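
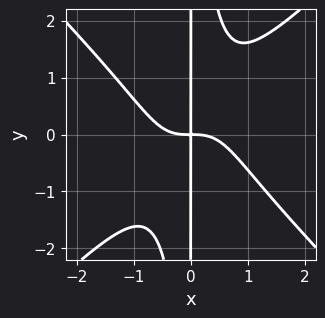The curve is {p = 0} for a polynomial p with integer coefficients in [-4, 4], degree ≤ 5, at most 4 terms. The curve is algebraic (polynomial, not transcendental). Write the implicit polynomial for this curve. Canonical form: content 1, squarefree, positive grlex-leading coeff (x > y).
(a) deg p = 4.
(b) Checking where it meets the axes: every point of the y-axis in the box is on the curve.
(c) The integer polynomial consistent with all of this is the stated p.

x^4 - x^2*y^2 + x*y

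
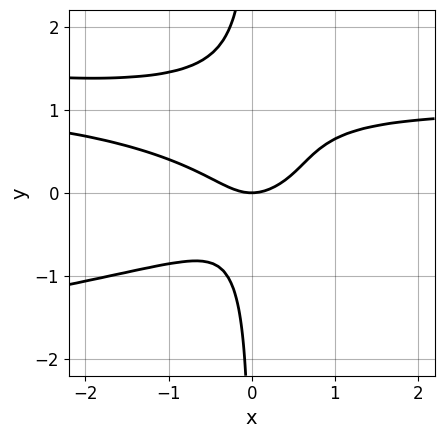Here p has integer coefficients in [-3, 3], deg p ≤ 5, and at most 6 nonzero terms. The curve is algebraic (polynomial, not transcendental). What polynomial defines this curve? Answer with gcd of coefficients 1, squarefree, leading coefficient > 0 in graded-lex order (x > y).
(a) deg p = 4. A generic line meets the curve in up to 4 points.
(b) Against the integer gridlines: it crosses the x-axis at the gridline x = 0; one y-axis crossing is at y = 0.
(c) Assembling these constraints gives the stated polynomial.

2*x*y^3 + x^2*y - 2*x*y^2 - x^2 + y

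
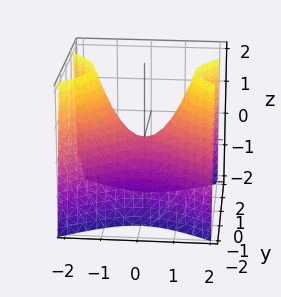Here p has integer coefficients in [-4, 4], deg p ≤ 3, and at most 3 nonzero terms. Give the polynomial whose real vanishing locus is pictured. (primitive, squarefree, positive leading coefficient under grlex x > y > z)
2*x^2 - 3*y^2 - 2*z

(a) deg p = 2.
(b) Symmetries: the y ↦ −y reflection is a symmetry, so y appears only in even powers; it's symmetric under x → −x, forcing even powers of x.
(c) Checking where it meets the axes: one y-axis crossing is at y = 0; it crosses the x-axis at the gridline x = 0.
(d) Fitting integer coefficients to these (and the overall shape) gives p.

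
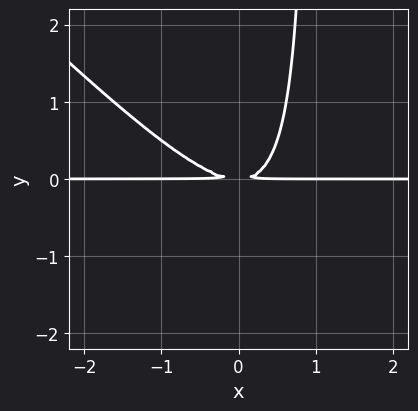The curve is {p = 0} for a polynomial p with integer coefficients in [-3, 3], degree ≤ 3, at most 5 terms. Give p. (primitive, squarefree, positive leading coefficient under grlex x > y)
1. The degree is 3 — a generic line meets the curve in up to 3 points.
2. Reading off the gridlines: the visible x-axis segment lies entirely on the curve.
3. The integer polynomial consistent with all of this is the stated p.

x^2*y + x*y^2 - y^2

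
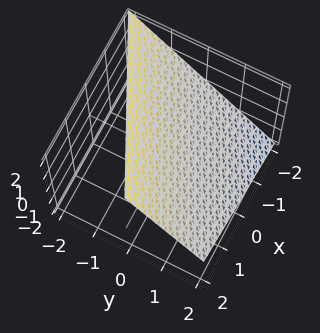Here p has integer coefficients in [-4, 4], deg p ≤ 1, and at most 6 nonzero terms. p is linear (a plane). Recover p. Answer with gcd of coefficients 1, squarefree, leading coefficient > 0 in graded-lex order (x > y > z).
x - 2*y - 2*z + 2

1. deg p = 1.
2. From the visible intercepts: it crosses the z-axis at the gridline z = 1; one x-axis crossing is at x = -2; one y-axis crossing is at y = 1.
3. Matching integer coefficients to the picture gives p.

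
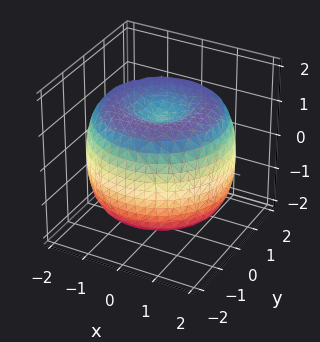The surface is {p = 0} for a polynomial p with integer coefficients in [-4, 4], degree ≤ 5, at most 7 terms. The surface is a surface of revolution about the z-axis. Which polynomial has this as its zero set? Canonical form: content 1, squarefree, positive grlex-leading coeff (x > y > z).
x^4 + 2*x^2*y^2 + y^4 - 3*x^2 - 3*y^2 + 2*z^2 - 2

First, degree: no degree-3 surface has this shape, so deg p = 4.
Then, symmetries: the z-axis is an axis of rotation, so x and y enter only as x² + y².
Then, from the visible intercepts: a circular section at z = 1 has radius between 1 and 2; the z-axis gridline crossings are at z ∈ {-1, 1}.
Finally, solving for integer coefficients yields p as stated.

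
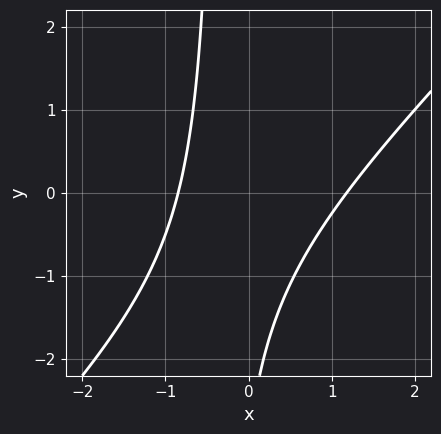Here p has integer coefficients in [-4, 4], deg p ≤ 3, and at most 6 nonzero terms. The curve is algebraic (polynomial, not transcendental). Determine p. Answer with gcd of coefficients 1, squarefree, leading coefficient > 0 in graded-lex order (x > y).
1. deg p = 2. The shape is more complex than any degree-1 curve.
2. Observable constraints: the curve avoids every integer y-axis point in the box.
3. Solving for integer coefficients yields p as stated.

3*x^2 - 3*x*y - x - y - 3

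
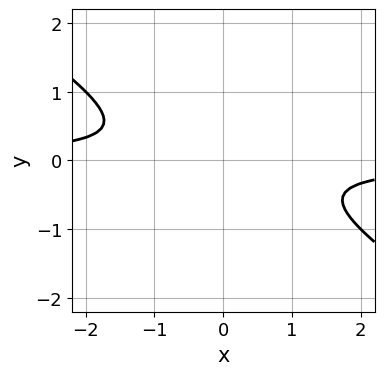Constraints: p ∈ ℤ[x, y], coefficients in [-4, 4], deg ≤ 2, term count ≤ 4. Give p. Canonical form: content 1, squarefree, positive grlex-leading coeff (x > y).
2*x*y + 3*y^2 + 1

1. The degree is 2 — no degree-1 curve has this shape.
2. From the visible intercepts: the curve avoids every integer x-axis point in the box; the curve avoids every integer y-axis point in the box.
3. Assembling these constraints gives the stated polynomial.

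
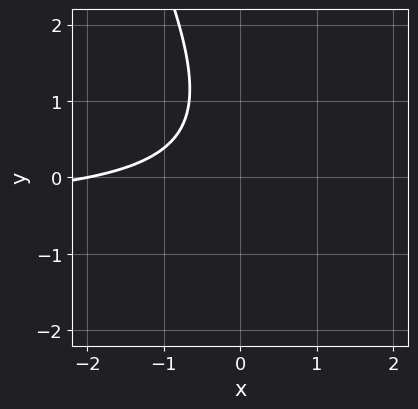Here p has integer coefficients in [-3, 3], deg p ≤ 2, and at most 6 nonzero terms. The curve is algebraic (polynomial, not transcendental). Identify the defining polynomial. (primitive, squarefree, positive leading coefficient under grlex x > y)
First, deg p = 2. No degree-1 curve has this shape.
Next, checking where it meets the axes: one x-axis crossing is at x = -2; it misses every integer gridline on the y-axis.
Finally, matching integer coefficients to the picture gives p.

2*x*y + y^2 + x - y + 2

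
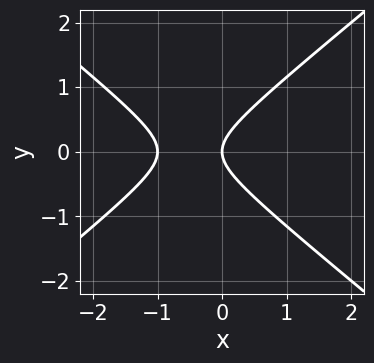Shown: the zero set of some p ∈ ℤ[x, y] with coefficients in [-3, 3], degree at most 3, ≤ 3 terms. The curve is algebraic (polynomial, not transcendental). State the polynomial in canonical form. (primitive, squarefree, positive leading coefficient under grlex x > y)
2*x^2 - 3*y^2 + 2*x

First, degree: a generic line meets the curve in up to 2 points, so deg p = 2.
Then, symmetries: the y ↦ −y reflection is a symmetry, so y appears only in even powers.
Next, checking where it meets the axes: it crosses the y-axis at the gridline y = 0; the x-axis gridline crossings are at x ∈ {-1, 0}.
Finally, these observations pin down the coefficients.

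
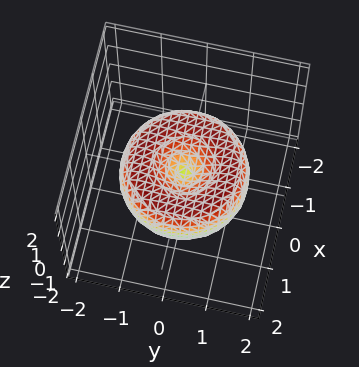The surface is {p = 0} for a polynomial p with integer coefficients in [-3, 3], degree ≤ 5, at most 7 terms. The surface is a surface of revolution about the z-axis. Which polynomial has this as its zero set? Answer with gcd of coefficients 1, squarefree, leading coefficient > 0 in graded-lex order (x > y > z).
x^4 + 2*x^2*y^2 + y^4 - 2*x^2 - 2*y^2 + 2*z^2

(a) The degree is 4 — no degree-3 surface has this shape.
(b) Symmetry: the z-axis is an axis of rotation, so x and y enter only as x² + y².
(c) Checking where it meets the axes: it meets the x-axis at x = 0 (among the integer gridlines); one z-axis crossing is at z = 0; it crosses the y-axis at the gridline y = 0.
(d) Together with the visible shape, these determine p as stated.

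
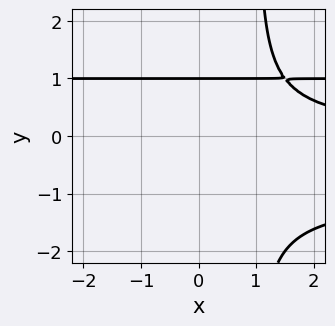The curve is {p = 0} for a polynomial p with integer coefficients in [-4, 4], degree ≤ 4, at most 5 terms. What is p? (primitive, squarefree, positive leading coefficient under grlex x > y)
1. deg p = 4.
2. Checking where it meets the axes: one y-axis crossing is at y = 1; no x-intercept at any integer in the box.
3. These observations pin down the coefficients.

x*y^3 - y^3 - x*y + 1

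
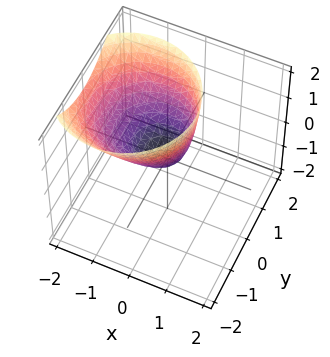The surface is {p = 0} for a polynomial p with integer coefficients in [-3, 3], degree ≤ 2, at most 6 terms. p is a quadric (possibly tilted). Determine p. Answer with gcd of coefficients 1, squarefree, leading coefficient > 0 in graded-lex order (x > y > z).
1. The degree is 2 — the shape is more complex than any degree-1 surface.
2. Against the integer gridlines: it meets the x-axis at x = 0 (among the integer gridlines); it crosses the z-axis at the gridline z = 0; it meets the y-axis at y = 0 (among the integer gridlines).
3. Putting this together gives p.

x^2 + x*z + y^2 - z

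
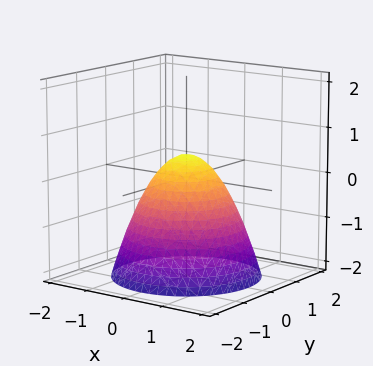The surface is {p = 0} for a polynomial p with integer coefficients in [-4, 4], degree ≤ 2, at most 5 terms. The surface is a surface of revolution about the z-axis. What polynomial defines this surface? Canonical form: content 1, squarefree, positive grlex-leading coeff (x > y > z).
2*x^2 + 2*y^2 + 2*z - 1

First, degree: the shape is more complex than any degree-1 surface, so deg p = 2.
Next, by symmetry, the z-axis is an axis of rotation, so x and y enter only as x² + y².
Next, against the integer gridlines: a circular section at z = -1 has radius between 1 and 2.
Finally, together with the visible shape, these determine p as stated.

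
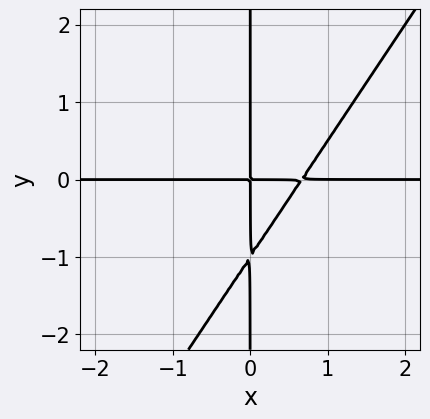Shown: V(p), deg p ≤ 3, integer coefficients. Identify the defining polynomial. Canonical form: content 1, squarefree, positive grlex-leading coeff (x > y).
(a) deg p = 3.
(b) Checking where it meets the axes: the visible x-axis segment lies entirely on the curve; the visible y-axis segment lies entirely on the curve.
(c) These observations pin down the coefficients.

3*x^2*y - 2*x*y^2 - 2*x*y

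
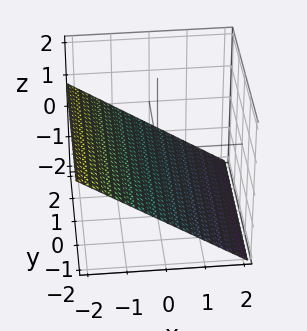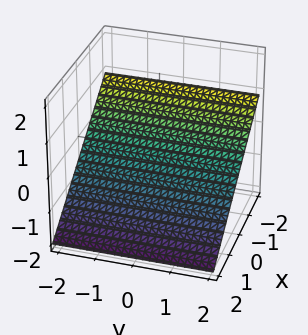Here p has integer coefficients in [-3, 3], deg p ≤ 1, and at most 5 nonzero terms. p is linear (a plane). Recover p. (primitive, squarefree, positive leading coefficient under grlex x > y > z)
First, deg p = 1. The surface is flat (a plane).
Next, reading off the gridlines: one x-axis crossing is at x = -1; the surface avoids every integer y-axis point in the box.
Finally, matching integer coefficients to the picture gives p.

2*x + 3*z + 2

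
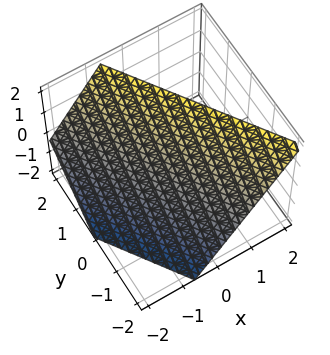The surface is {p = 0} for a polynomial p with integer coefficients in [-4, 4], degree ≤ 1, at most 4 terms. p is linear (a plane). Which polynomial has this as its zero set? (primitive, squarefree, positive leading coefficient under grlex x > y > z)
3*x + 2*y - 2*z + 2

(a) Degree: the surface is flat (a plane), so deg p = 1.
(b) Observable constraints: it crosses the y-axis at the gridline y = -1; it meets the z-axis at z = 1 (among the integer gridlines).
(c) These observations pin down the coefficients.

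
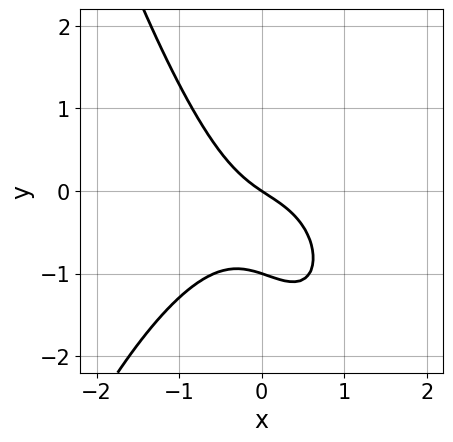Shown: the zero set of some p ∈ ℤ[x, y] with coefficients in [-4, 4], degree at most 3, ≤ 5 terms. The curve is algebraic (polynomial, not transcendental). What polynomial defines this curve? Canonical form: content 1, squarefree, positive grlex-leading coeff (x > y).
(a) The degree is 3 — the shape is more complex than any degree-2 curve.
(b) Reading off the gridlines: it crosses the x-axis at the gridline x = 0; the y-axis gridline crossings are at y ∈ {-1, 0}.
(c) Matching integer coefficients to the picture gives p.

3*x^3 + 3*x*y + 3*y^2 + 2*x + 3*y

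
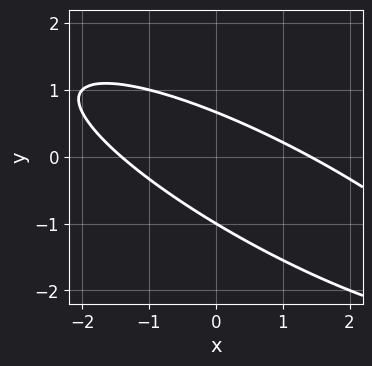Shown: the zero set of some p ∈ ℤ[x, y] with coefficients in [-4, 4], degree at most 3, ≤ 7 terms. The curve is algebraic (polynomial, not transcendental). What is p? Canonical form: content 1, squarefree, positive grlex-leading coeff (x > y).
1. deg p = 2.
2. Observable constraints: it crosses the y-axis at the gridline y = -1.
3. Putting this together gives p.

x^2 + 3*x*y + 3*y^2 + y - 2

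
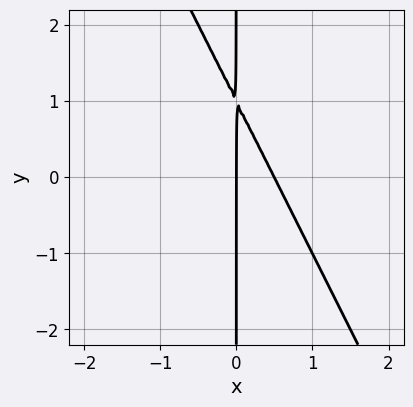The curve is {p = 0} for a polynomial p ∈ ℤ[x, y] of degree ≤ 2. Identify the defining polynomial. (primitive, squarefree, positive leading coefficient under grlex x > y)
(a) deg p = 2. No degree-1 curve has this shape.
(b) Observable constraints: every point of the y-axis in the box is on the curve; it meets the x-axis at x = 0 (among the integer gridlines).
(c) Assembling these constraints gives the stated polynomial.

2*x^2 + x*y - x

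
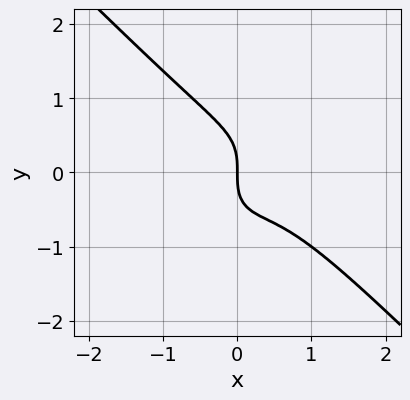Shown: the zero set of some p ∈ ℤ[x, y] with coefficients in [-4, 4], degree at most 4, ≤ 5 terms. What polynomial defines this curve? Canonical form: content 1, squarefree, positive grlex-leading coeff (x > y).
3*x^3 - x*y^2 + 2*y^3 - 2*x^2 + 2*x

(a) Degree: a generic line meets the curve in up to 3 points, so deg p = 3.
(b) Against the integer gridlines: it meets the x-axis at x = 0 (among the integer gridlines); one y-axis crossing is at y = 0.
(c) Assembling these constraints gives the stated polynomial.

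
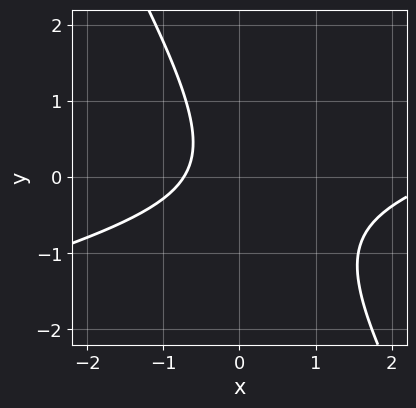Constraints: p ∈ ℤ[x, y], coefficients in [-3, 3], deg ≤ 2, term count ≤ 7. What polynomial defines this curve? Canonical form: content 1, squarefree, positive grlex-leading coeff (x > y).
x^2 - 3*x*y - 2*y^2 - 2*x - 2

deg p = 2.
Checking where it meets the axes: it misses every integer gridline on the y-axis.
Putting this together gives p.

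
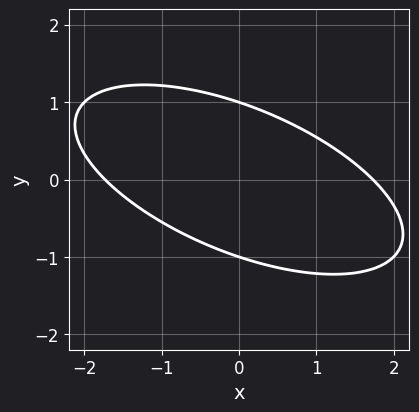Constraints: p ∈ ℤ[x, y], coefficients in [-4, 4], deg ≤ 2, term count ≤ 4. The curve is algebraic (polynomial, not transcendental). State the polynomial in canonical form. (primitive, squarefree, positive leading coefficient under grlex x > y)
(a) The degree is 2 — no degree-1 curve has this shape.
(b) Against the integer gridlines: the y-axis gridline crossings are at y ∈ {-1, 1}.
(c) Matching integer coefficients to the picture gives p.

x^2 + 2*x*y + 3*y^2 - 3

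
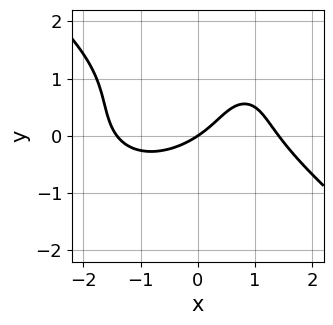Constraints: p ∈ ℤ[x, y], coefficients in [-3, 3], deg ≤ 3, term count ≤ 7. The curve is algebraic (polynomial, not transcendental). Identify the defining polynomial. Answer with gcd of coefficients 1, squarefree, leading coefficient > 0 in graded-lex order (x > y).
x^3 + 2*y^3 - 3*y^2 - 2*x + 3*y

(a) The degree is 3 — no degree-2 curve has this shape.
(b) From the visible intercepts: one y-axis crossing is at y = 0; it meets the x-axis at x = 0 (among the integer gridlines).
(c) Solving for integer coefficients yields p as stated.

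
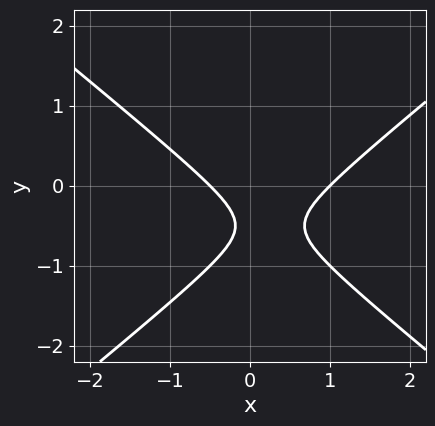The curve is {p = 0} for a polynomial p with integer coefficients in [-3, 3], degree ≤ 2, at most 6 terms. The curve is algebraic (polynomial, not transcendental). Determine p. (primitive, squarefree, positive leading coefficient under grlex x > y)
deg p = 2. No degree-1 curve has this shape.
From the axis intercepts and sections: it meets the x-axis at x = 1 (among the integer gridlines); no y-intercept at any integer in the box.
Solving for integer coefficients yields p as stated.

2*x^2 - 3*y^2 - x - 3*y - 1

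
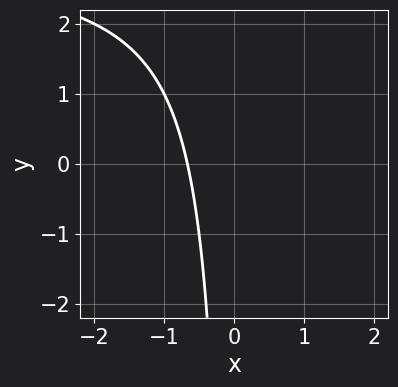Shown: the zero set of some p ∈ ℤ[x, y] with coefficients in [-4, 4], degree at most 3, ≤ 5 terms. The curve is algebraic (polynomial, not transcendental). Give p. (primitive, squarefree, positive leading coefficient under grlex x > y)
x*y - 3*x - 2

First, degree: no degree-1 curve has this shape, so deg p = 2.
Next, against the integer gridlines: no y-intercept at any integer in the box.
Finally, matching integer coefficients to the picture gives p.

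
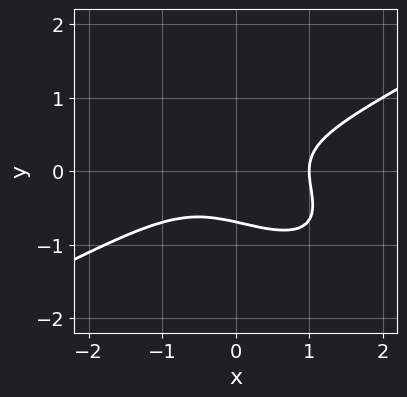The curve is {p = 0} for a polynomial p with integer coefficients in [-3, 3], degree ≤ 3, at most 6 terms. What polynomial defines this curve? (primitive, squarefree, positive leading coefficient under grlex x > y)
x^3 - 2*x*y^2 - 3*y^3 - 1

First, the degree is 3 — the shape is more complex than any degree-2 curve.
Then, against the integer gridlines: it meets the x-axis at x = 1 (among the integer gridlines).
Finally, together with the visible shape, these determine p as stated.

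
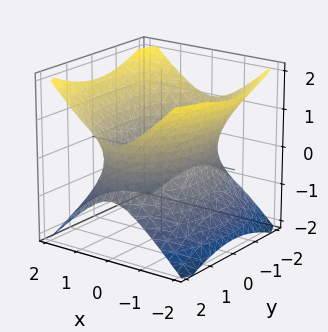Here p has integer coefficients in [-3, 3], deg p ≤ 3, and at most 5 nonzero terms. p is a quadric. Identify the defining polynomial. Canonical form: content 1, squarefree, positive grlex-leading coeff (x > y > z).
2*x^2 + y^2 - 2*z^2 - 3

1. deg p = 2. An hourglass — one-sheet hyperboloid; a quadric.
2. Symmetries: mirror symmetry z ↦ −z ⇒ only even powers of z; the y ↦ −y reflection is a symmetry, so y appears only in even powers; the x ↦ −x reflection is a symmetry, so x appears only in even powers.
3. Checking where it meets the axes: it misses every integer gridline on the z-axis.
4. Assembling these constraints gives the stated polynomial.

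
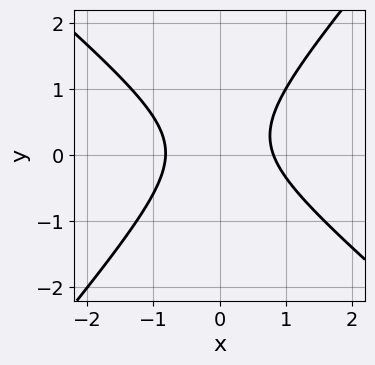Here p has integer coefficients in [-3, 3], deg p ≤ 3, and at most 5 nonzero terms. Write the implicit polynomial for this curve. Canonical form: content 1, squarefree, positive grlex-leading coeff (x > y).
3*x^2 + x*y - 3*y^2 + y - 2

The degree is 2 — a generic line meets the curve in up to 2 points.
Against the integer gridlines: no y-intercept at any integer in the box.
Assembling these constraints gives the stated polynomial.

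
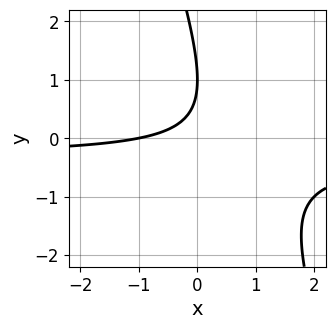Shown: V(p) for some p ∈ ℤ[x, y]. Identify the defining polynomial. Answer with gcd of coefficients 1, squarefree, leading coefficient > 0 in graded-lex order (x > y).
deg p = 2. A generic line meets the curve in up to 2 points.
Against the integer gridlines: it meets the y-axis at y = 1 (among the integer gridlines); it meets the x-axis at x = -1 (among the integer gridlines).
The integer polynomial consistent with all of this is the stated p.

3*x*y + y^2 + x - 2*y + 1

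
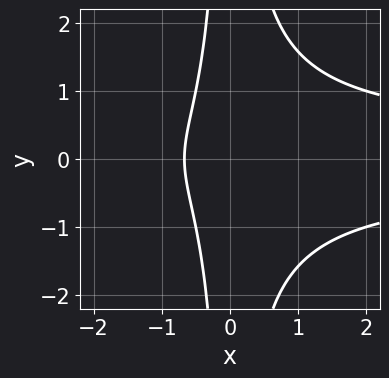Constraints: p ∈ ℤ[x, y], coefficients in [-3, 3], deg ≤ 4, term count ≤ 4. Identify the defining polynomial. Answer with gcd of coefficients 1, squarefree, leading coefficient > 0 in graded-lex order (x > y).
First, degree: a generic line meets the curve in up to 4 points, so deg p = 4.
Then, symmetries: the y ↦ −y reflection is a symmetry, so y appears only in even powers.
Then, from the axis intercepts and sections: it misses every integer gridline on the y-axis.
Finally, putting this together gives p.

2*x^2*y^2 - 3*x - 2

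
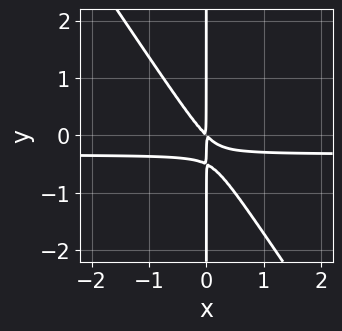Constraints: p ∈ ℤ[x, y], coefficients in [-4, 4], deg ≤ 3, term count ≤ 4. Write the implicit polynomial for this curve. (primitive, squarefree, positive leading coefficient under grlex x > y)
3*x^2*y + 2*x*y^2 + x^2 + x*y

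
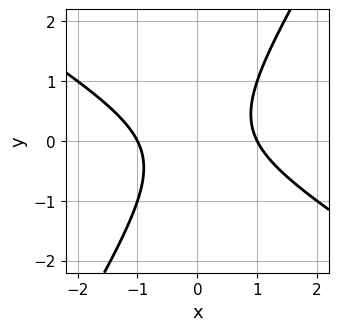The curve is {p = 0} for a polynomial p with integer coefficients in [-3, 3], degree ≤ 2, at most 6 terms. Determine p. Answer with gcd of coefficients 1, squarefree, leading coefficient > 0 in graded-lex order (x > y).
First, deg p = 2.
Then, from the visible intercepts: no y-intercept at any integer in the box; the x-axis gridline crossings are at x ∈ {-1, 1}.
Finally, assembling these constraints gives the stated polynomial.

x^2 + x*y - y^2 - 1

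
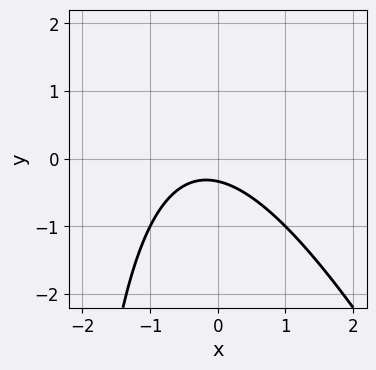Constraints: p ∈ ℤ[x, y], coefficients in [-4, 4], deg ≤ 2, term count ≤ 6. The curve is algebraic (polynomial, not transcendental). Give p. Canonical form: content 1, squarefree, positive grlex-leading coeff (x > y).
1. Degree: a generic line meets the curve in up to 2 points, so deg p = 2.
2. From the axis intercepts and sections: no x-intercept at any integer in the box.
3. Fitting integer coefficients to these (and the overall shape) gives p.

2*x^2 + x*y + x + 3*y + 1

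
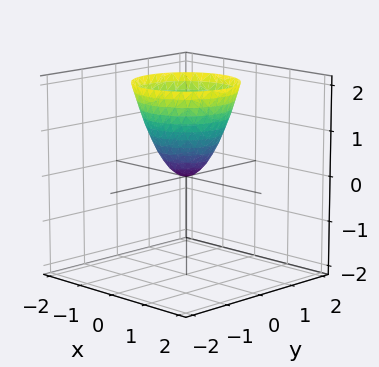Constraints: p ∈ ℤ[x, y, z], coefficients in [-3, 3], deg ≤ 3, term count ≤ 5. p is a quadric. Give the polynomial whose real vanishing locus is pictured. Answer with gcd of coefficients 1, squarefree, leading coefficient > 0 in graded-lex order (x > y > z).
3*x^2 + 3*y^2 - 2*z

1. The degree is 2 — a paraboloid; a quadric.
2. Symmetry: the z-axis is an axis of rotation, so x and y enter only as x² + y².
3. Observable constraints: one x-axis crossing is at x = 0; it crosses the y-axis at the gridline y = 0; a circular section at z = 2 has radius between 1 and 2.
4. The integer polynomial consistent with all of this is the stated p.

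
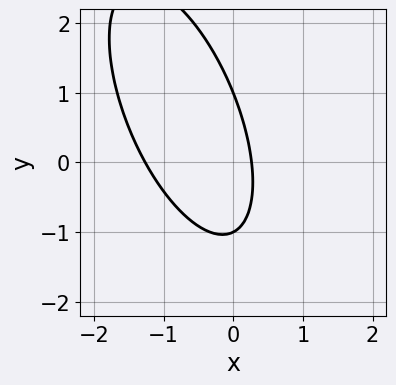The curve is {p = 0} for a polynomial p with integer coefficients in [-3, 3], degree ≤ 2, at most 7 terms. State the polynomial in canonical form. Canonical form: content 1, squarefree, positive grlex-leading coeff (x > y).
First, the degree is 2 — the shape is more complex than any degree-1 curve.
Then, reading off the gridlines: the y-axis gridline crossings are at y ∈ {-1, 1}.
Finally, fitting integer coefficients to these (and the overall shape) gives p.

3*x^2 + 2*x*y + y^2 + 3*x - 1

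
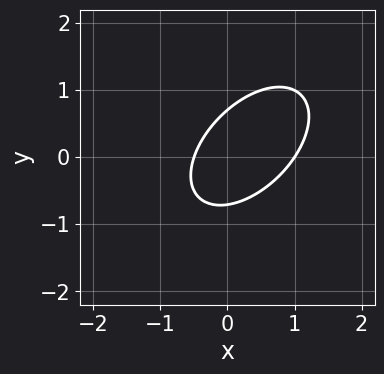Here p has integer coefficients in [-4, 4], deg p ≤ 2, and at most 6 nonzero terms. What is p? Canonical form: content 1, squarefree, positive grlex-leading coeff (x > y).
1. Degree: a generic line meets the curve in up to 2 points, so deg p = 2.
2. Against the integer gridlines: it meets the x-axis at x = 1 (among the integer gridlines).
3. Assembling these constraints gives the stated polynomial.

2*x^2 - 2*x*y + 2*y^2 - x - 1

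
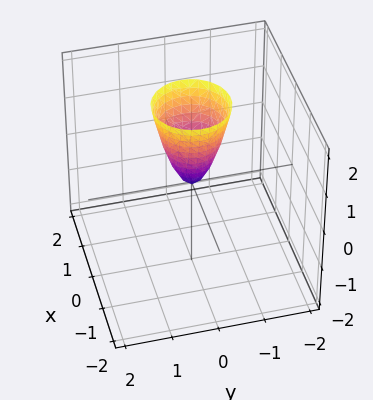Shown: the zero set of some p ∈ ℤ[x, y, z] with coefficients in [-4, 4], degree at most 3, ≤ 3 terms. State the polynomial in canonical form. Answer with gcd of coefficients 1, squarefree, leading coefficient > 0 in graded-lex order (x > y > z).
3*x^2 + 3*y^2 - z

(a) deg p = 2.
(b) By symmetry, the surface is invariant under rotation about z: p = q(x² + y², z).
(c) From the visible intercepts: it meets the x-axis at x = 0 (among the integer gridlines); a circular section at z = 2 has radius between 0 and 1; it crosses the z-axis at the gridline z = 0.
(d) Assembling these constraints gives the stated polynomial.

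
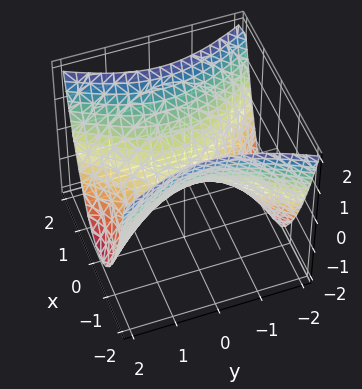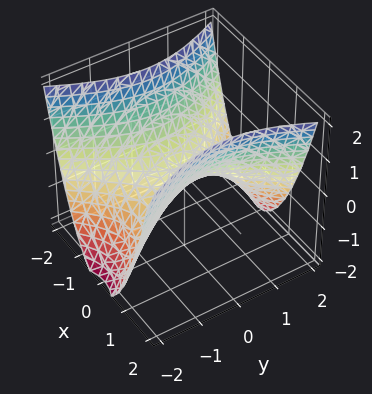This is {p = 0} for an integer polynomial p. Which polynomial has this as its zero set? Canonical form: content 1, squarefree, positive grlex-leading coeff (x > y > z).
2*x^2 - y^2 - 2*z

First, deg p = 2. A saddle surface; a quadric.
Next, symmetries: it's symmetric under x → −x, forcing even powers of x; mirror symmetry y ↦ −y ⇒ only even powers of y.
Next, from the visible intercepts: one z-axis crossing is at z = 0; one y-axis crossing is at y = 0.
Finally, fitting integer coefficients to these (and the overall shape) gives p.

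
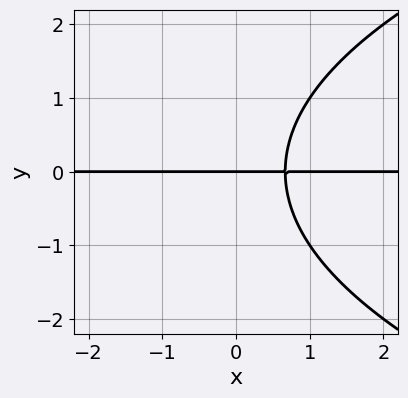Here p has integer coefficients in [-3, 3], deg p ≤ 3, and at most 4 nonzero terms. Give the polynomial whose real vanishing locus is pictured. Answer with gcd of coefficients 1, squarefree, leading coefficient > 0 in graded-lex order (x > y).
First, the degree is 3 — no degree-2 curve has this shape.
Next, against the integer gridlines: it crosses the y-axis at the gridline y = 0; every point of the x-axis in the box is on the curve.
Finally, these observations pin down the coefficients.

y^3 - 3*x*y + 2*y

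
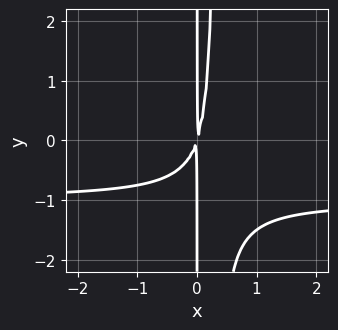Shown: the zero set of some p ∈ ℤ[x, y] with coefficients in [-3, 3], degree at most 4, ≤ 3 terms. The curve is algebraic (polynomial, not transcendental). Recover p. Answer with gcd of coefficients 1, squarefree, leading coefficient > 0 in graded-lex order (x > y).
3*x^2*y + 3*x^2 - x*y

(a) The degree is 3 — no degree-2 curve has this shape.
(b) Against the integer gridlines: the visible y-axis segment lies entirely on the curve.
(c) Together with the visible shape, these determine p as stated.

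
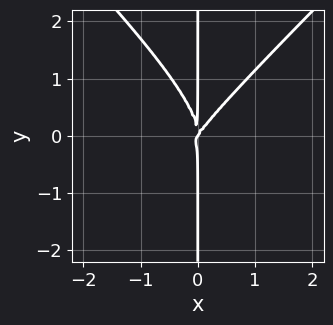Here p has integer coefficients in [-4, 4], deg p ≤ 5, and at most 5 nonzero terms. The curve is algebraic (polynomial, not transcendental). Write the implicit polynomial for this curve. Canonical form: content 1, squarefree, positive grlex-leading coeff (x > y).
First, deg p = 4. A generic line meets the curve in up to 4 points.
Then, against the integer gridlines: every point of the y-axis in the box is on the curve; one x-axis crossing is at x = 0.
Finally, together with the visible shape, these determine p as stated.

2*x^3*y - 2*x*y^3 + 3*x^3 - 2*x^2*y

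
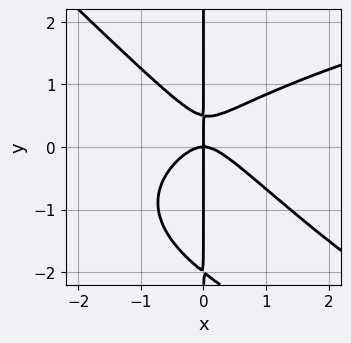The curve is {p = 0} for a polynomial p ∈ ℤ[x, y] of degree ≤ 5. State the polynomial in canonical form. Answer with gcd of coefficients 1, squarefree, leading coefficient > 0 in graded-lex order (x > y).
2*x^2*y^2 + 2*x*y^3 - 3*x^3 + 3*x*y^2 - 2*x*y

deg p = 4. A generic line meets the curve in up to 4 points.
Observable constraints: one x-axis crossing is at x = 0; every point of the y-axis in the box is on the curve.
These observations pin down the coefficients.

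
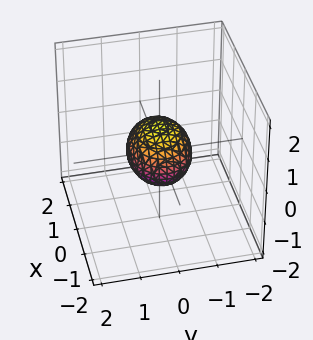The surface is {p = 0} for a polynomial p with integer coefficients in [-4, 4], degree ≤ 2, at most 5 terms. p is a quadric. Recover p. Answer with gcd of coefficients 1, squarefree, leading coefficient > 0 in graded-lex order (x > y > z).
2*x^2 + 3*y^2 + 3*z^2 - 2

(a) The degree is 2 — bounded and convex; a quadric.
(b) Symmetries: it's symmetric under x → −x, forcing even powers of x; it's symmetric under z → −z, forcing even powers of z; it's symmetric under y → −y, forcing even powers of y.
(c) From the visible intercepts: the x-axis gridline crossings are at x ∈ {-1, 1}.
(d) These observations pin down the coefficients.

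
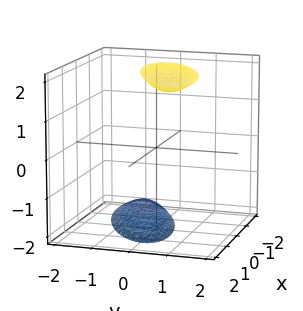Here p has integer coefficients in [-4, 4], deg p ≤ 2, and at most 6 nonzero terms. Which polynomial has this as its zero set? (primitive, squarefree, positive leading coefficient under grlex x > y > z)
First, I count 2 distinct pieces. They look like related sheets of one shape, so recover p as a whole.
Then, the degree is 2 — the shape is more complex than any degree-1 surface.
Next, checking where it meets the axes: it misses every integer gridline on the y-axis; the surface avoids every integer x-axis point in the box.
Finally, fitting integer coefficients to these (and the overall shape) gives p.

x^2 - 2*x*y + 3*y^2 - y*z - z^2 + 3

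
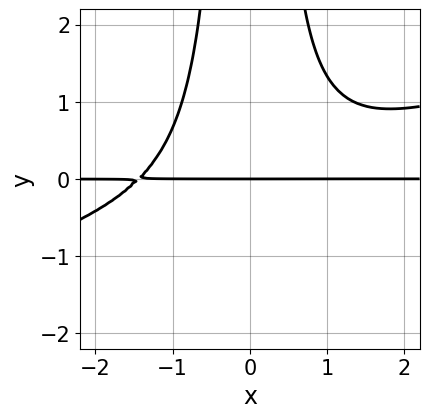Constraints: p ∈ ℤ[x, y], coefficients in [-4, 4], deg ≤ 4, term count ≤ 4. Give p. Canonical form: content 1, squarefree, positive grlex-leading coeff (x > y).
(a) The degree is 4 — the shape is more complex than any degree-3 curve.
(b) Observable constraints: every point of the x-axis in the box is on the curve; it meets the y-axis at y = 0 (among the integer gridlines).
(c) The integer polynomial consistent with all of this is the stated p.

x^3*y - 3*x^2*y^2 + 3*y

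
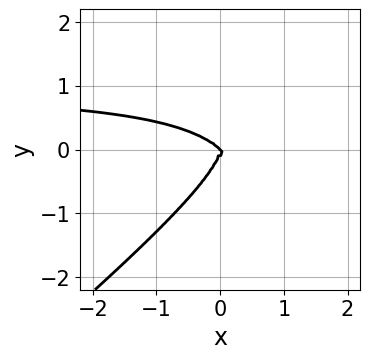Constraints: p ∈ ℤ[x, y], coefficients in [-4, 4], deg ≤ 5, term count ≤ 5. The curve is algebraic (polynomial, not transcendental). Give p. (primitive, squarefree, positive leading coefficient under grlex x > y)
2*x^3*y - x^2*y^2 - 2*y^4 - 2*x^3 - 2*x^2*y

First, degree: a generic line meets the curve in up to 4 points, so deg p = 4.
Next, from the visible intercepts: one x-axis crossing is at x = 0; it crosses the y-axis at the gridline y = 0.
Finally, solving for integer coefficients yields p as stated.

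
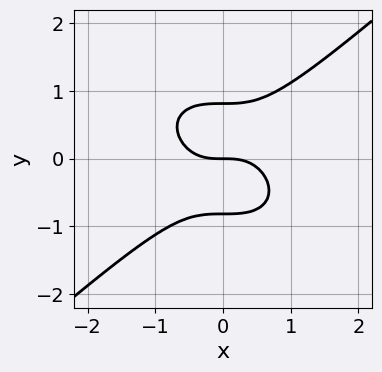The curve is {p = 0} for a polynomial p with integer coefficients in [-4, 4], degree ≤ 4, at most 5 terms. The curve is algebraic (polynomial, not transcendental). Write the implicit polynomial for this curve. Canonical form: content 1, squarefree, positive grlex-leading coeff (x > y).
2*x^3 - 3*y^3 + 2*y

deg p = 3.
Against the integer gridlines: it crosses the x-axis at the gridline x = 0; it meets the y-axis at y = 0 (among the integer gridlines).
These observations pin down the coefficients.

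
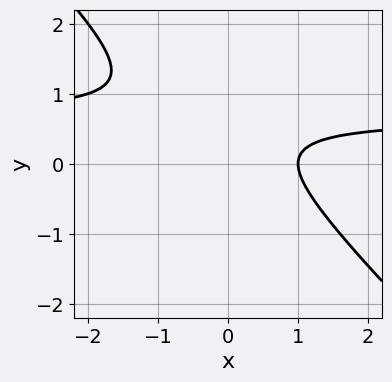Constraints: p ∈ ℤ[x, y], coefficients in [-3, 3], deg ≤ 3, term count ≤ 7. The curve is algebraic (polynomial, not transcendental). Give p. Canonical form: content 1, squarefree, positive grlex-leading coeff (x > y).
(a) deg p = 2. No degree-1 curve has this shape.
(b) From the visible intercepts: no y-intercept at any integer in the box; it crosses the x-axis at the gridline x = 1.
(c) The integer polynomial consistent with all of this is the stated p.

3*x*y + 3*y^2 - 2*x - 3*y + 2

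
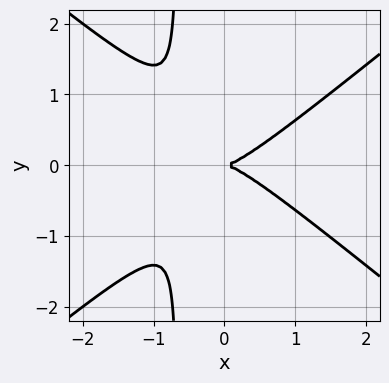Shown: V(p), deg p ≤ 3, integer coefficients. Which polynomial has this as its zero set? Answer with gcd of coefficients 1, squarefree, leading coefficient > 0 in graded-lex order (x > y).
2*x^3 - 3*x*y^2 - 2*y^2

deg p = 3. A generic line meets the curve in up to 3 points.
Symmetries: the y ↦ −y reflection is a symmetry, so y appears only in even powers.
Observable constraints: one x-axis crossing is at x = 0; it crosses the y-axis at the gridline y = 0.
Together with the visible shape, these determine p as stated.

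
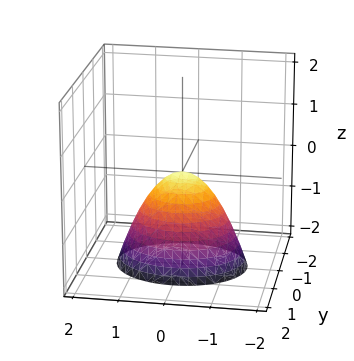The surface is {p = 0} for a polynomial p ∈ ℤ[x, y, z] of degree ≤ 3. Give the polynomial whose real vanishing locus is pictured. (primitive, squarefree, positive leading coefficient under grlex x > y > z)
2*x^2 + 3*y^2 + 2*z

deg p = 2. A paraboloid; a quadric.
Symmetries: mirror symmetry y ↦ −y ⇒ only even powers of y; it's symmetric under x → −x, forcing even powers of x.
From the visible intercepts: it crosses the x-axis at the gridline x = 0; it crosses the z-axis at the gridline z = 0; it meets the y-axis at y = 0 (among the integer gridlines).
Matching integer coefficients to the picture gives p.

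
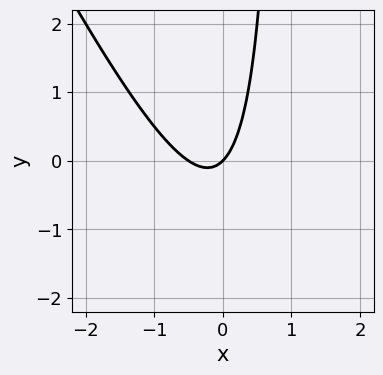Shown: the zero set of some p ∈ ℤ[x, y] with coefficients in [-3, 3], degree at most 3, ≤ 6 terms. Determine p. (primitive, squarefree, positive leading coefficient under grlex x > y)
The degree is 2 — a generic line meets the curve in up to 2 points.
From the visible intercepts: one y-axis crossing is at y = 0; it meets the x-axis at x = 0 (among the integer gridlines).
Solving for integer coefficients yields p as stated.

2*x^2 + x*y + x - y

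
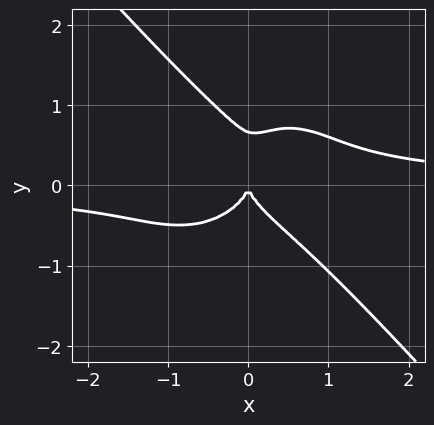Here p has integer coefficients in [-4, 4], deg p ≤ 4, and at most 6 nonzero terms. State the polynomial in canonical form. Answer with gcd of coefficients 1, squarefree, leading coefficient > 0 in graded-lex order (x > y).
(a) Degree: the shape is more complex than any degree-3 curve, so deg p = 4.
(b) From the axis intercepts and sections: one y-axis crossing is at y = 0; it meets the x-axis at x = 0 (among the integer gridlines).
(c) Putting this together gives p.

3*x^3*y + x*y^3 + 3*y^4 - 2*y^3 - 2*x^2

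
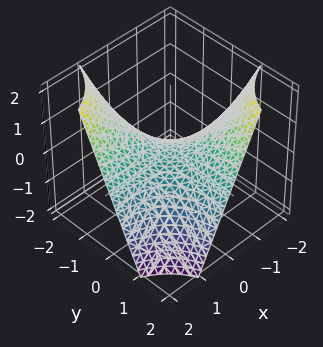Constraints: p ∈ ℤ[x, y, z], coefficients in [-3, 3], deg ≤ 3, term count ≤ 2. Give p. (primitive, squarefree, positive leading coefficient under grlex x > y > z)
The degree is 2 — a hyperbolic paraboloid; a quadric.
From the visible intercepts: every point of the x-axis in the box is on the surface; one z-axis crossing is at z = 0; every point of the y-axis in the box is on the surface.
Assembling these constraints gives the stated polynomial.

x*y + z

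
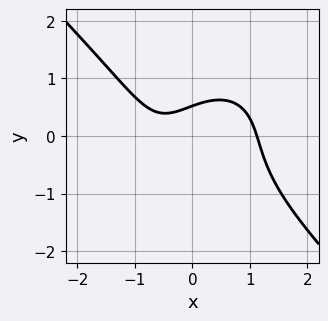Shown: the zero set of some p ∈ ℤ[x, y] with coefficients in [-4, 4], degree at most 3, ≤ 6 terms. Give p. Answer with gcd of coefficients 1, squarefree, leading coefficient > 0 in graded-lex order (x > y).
3*x^3 + 3*y^3 - 2*x + 3*y - 2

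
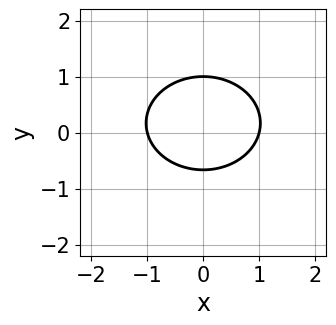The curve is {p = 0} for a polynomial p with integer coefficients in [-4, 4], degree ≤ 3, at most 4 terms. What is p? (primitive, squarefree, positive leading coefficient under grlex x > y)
2*x^2 + 3*y^2 - y - 2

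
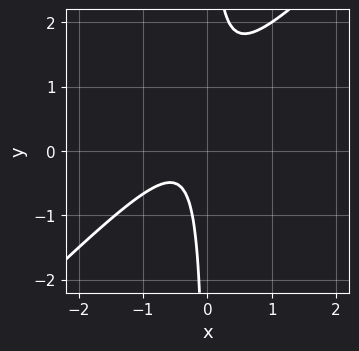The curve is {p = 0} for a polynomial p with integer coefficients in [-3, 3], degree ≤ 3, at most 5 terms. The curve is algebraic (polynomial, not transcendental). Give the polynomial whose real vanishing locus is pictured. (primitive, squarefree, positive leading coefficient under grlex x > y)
The degree is 2 — no degree-1 curve has this shape.
From the visible intercepts: it misses every integer gridline on the y-axis; the curve avoids every integer x-axis point in the box.
Assembling these constraints gives the stated polynomial.

3*x^2 - 3*x*y + 2*x + 1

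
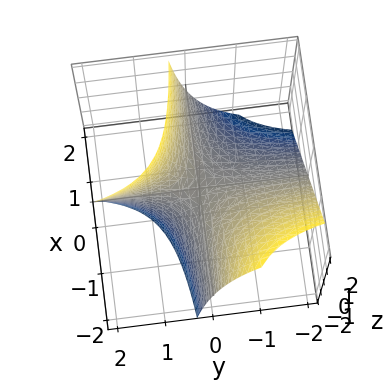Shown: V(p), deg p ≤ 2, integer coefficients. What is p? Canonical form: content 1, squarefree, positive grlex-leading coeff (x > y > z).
2*x*y + y*z - z

(a) The degree is 2 — the shape is more complex than any degree-1 surface.
(b) Checking where it meets the axes: one z-axis crossing is at z = 0; the visible x-axis segment lies entirely on the surface.
(c) Together with the visible shape, these determine p as stated. Check: (0, 1, 0) on the y-axis lies on the surface, and p(0, 1, 0) = 0. ✓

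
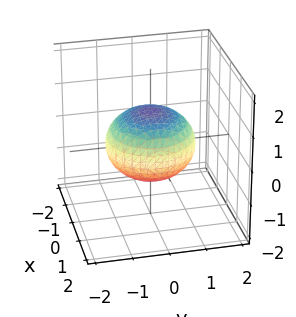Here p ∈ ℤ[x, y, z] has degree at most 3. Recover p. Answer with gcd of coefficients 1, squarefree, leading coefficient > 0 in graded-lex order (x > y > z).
2*x^2 + 2*y^2 + 3*z^2 - 3

(a) The degree is 2 — no degree-1 surface has this shape.
(b) Symmetries: the z-axis is an axis of rotation, so x and y enter only as x² + y².
(c) Against the integer gridlines: a circular section at z = 0 has radius between 1 and 2; among the integer gridlines, it crosses the z-axis at z ∈ {-1, 1}.
(d) Solving for integer coefficients yields p as stated.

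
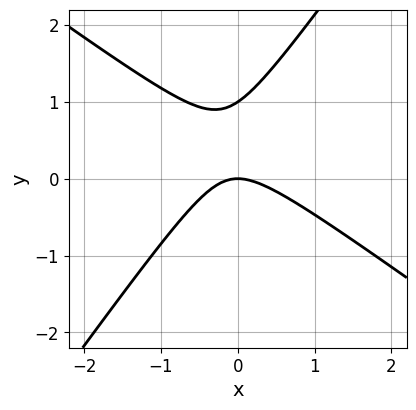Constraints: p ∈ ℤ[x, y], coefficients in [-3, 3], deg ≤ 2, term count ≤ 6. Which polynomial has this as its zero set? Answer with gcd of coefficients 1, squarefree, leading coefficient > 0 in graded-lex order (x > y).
Degree: the shape is more complex than any degree-1 curve, so deg p = 2.
Against the integer gridlines: it crosses the x-axis at the gridline x = 0; the y-axis gridline crossings are at y ∈ {0, 1}.
These observations pin down the coefficients.

3*x^2 + 2*x*y - 3*y^2 + 3*y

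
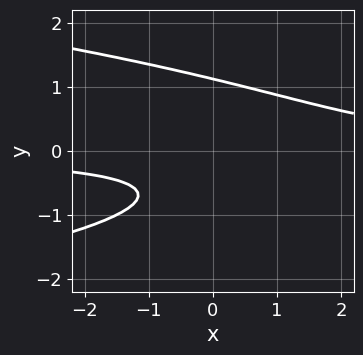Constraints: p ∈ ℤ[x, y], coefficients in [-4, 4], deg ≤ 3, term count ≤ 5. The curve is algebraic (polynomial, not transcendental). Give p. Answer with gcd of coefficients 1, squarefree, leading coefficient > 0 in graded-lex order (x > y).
3*y^3 + 2*x*y - 2*y - 2

(a) deg p = 3. A generic line meets the curve in up to 3 points.
(b) Observable constraints: it misses every integer gridline on the x-axis.
(c) Putting this together gives p.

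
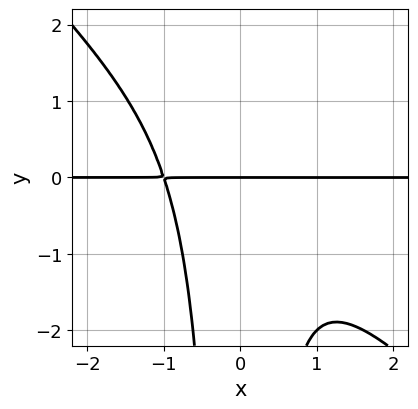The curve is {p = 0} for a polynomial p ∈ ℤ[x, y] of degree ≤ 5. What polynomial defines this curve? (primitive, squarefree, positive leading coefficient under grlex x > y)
The degree is 4 — a generic line meets the curve in up to 4 points.
Observable constraints: every point of the x-axis in the box is on the curve; it meets the y-axis at y = 0 (among the integer gridlines).
Assembling these constraints gives the stated polynomial.

x^3*y + x^2*y^2 + y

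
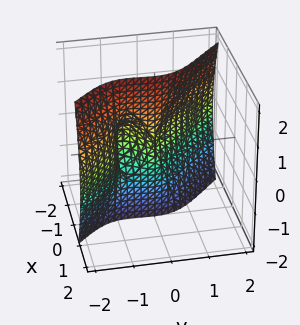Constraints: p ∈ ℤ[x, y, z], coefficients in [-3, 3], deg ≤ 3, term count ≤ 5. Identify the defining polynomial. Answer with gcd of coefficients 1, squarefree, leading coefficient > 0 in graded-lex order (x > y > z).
1. deg p = 3. A generic line meets the surface in up to 3 points.
2. From the visible intercepts: among the integer gridlines, it crosses the y-axis at y ∈ {-1, 0}; the visible z-axis segment lies entirely on the surface.
3. Matching integer coefficients to the picture gives p.

3*x^3 - 2*x^2*y + 3*x*z^2 + 3*y^3 + 3*y^2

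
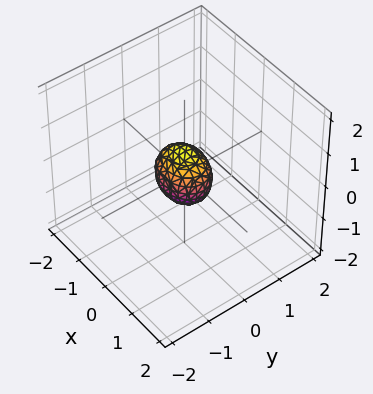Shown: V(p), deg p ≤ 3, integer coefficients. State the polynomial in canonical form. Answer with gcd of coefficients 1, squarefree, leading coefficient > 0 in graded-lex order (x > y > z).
The degree is 2 — a closed, bounded, convex surface; a quadric.
Symmetries: it's symmetric under x → −x, forcing even powers of x; it's symmetric under y → −y, forcing even powers of y; the z ↦ −z reflection is a symmetry, so z appears only in even powers.
Assembling these constraints gives the stated polynomial.

2*x^2 + 3*y^2 + 2*z^2 - 1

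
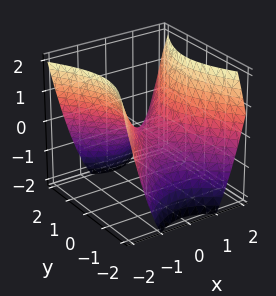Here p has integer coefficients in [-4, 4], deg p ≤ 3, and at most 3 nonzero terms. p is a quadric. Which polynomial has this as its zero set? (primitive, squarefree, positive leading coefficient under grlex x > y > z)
3*x^2 - 2*y^2 - 3*z

(a) deg p = 2. A hyperbolic paraboloid; a quadric.
(b) Symmetries: it's symmetric under x → −x, forcing even powers of x; it's symmetric under y → −y, forcing even powers of y.
(c) Checking where it meets the axes: it crosses the x-axis at the gridline x = 0; it meets the y-axis at y = 0 (among the integer gridlines).
(d) Solving for integer coefficients yields p as stated.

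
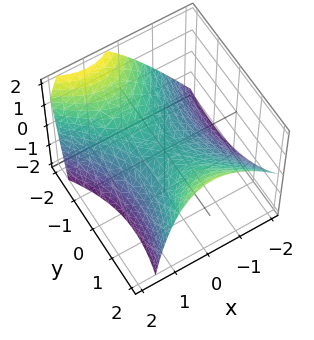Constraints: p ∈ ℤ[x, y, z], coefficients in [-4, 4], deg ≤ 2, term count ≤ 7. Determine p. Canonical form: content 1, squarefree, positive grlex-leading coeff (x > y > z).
2*x^2 + x*y - x*z - y^2 + 3*z

(a) Degree: no degree-1 surface has this shape, so deg p = 2.
(b) Observable constraints: it crosses the z-axis at the gridline z = 0; it crosses the x-axis at the gridline x = 0; one y-axis crossing is at y = 0.
(c) Together with the visible shape, these determine p as stated.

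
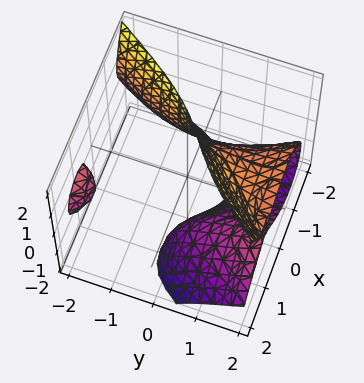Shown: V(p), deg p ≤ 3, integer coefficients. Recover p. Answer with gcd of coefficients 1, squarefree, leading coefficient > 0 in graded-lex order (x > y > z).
2*x^3 - x*y^2 - 2*y*z^2 + 3*x*z + 2

1. I count 2 distinct pieces. Treating them together as one polynomial.
2. deg p = 3. A generic line meets the surface in up to 3 points.
3. From the axis intercepts and sections: the surface avoids every integer y-axis point in the box; the surface avoids every integer z-axis point in the box; one x-axis crossing is at x = -1.
4. Matching integer coefficients to the picture gives p.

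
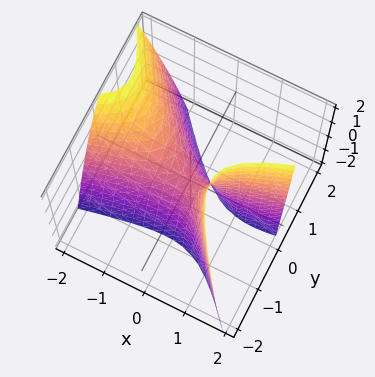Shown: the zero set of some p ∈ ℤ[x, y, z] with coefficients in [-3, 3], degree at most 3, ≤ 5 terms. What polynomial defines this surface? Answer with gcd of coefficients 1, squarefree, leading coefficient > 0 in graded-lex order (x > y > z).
First, the degree is 2 — the shape is more complex than any degree-1 surface.
Next, observable constraints: it meets the x-axis at x = 0 (among the integer gridlines); it crosses the y-axis at the gridline y = 0; one z-axis crossing is at z = 0.
Finally, matching integer coefficients to the picture gives p.

x^2 - 3*x*y + x*z - 3*y^2 - z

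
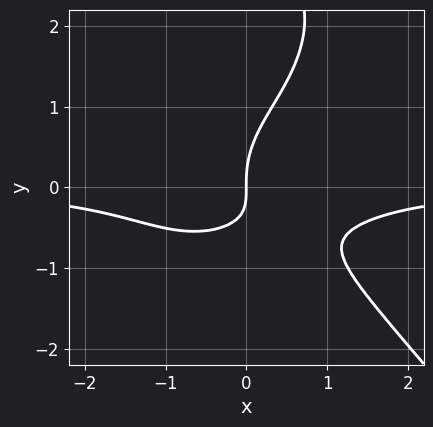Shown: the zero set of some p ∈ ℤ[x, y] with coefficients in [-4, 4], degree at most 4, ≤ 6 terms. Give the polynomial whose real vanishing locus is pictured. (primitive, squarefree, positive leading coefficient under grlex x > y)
2*x^3*y + y^4 - 3*y^3 + 3*x*y + 3*x

(a) The degree is 4 — no degree-3 curve has this shape.
(b) Against the integer gridlines: it meets the x-axis at x = 0 (among the integer gridlines); it crosses the y-axis at the gridline y = 0.
(c) Solving for integer coefficients yields p as stated.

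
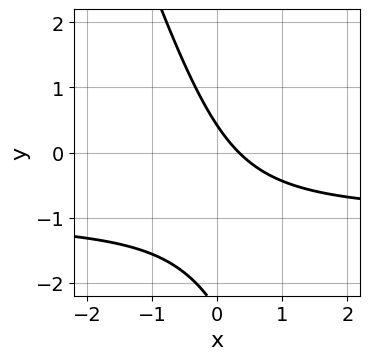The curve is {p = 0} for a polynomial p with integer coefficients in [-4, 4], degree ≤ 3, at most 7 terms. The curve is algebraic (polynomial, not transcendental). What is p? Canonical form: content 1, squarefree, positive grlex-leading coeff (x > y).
3*x*y + y^2 + 3*x + 2*y - 1

(a) deg p = 2.
(b) Putting this together gives p.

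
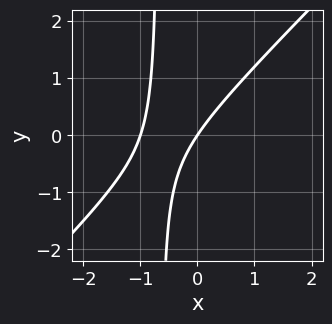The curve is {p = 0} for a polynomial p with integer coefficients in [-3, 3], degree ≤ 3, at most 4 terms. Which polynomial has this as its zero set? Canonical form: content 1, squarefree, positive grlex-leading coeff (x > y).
The degree is 2 — the shape is more complex than any degree-1 curve.
From the axis intercepts and sections: among the integer gridlines, it crosses the x-axis at x ∈ {-1, 0}; one y-axis crossing is at y = 0.
Matching integer coefficients to the picture gives p.

3*x^2 - 3*x*y + 3*x - 2*y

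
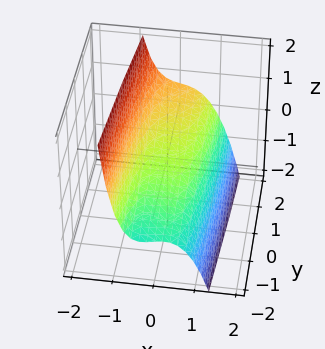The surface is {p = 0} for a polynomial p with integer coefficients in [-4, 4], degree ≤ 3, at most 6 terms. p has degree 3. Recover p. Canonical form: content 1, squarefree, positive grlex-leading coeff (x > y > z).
First, degree: the shape is more complex than any degree-2 surface, so deg p = 3.
Then, against the integer gridlines: one z-axis crossing is at z = 0; it crosses the x-axis at the gridline x = 0; it crosses the y-axis at the gridline y = 0.
Finally, these observations pin down the coefficients.

3*x^3 + x*z - y + 3*z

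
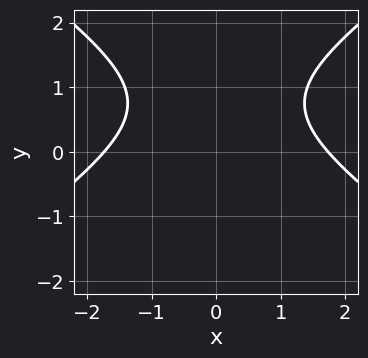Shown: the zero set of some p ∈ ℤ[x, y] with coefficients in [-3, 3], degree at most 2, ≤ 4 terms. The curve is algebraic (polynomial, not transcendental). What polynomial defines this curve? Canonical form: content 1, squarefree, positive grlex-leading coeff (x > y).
x^2 - 2*y^2 + 3*y - 3

First, degree: the shape is more complex than any degree-1 curve, so deg p = 2.
Then, symmetries: the x ↦ −x reflection is a symmetry, so x appears only in even powers.
Next, from the axis intercepts and sections: it misses every integer gridline on the y-axis.
Finally, matching integer coefficients to the picture gives p.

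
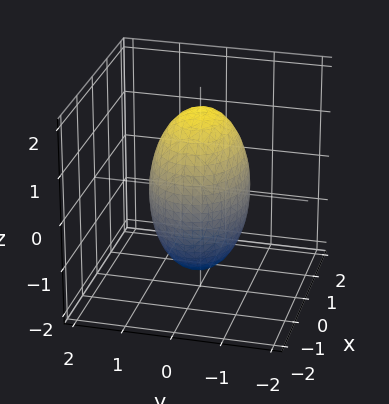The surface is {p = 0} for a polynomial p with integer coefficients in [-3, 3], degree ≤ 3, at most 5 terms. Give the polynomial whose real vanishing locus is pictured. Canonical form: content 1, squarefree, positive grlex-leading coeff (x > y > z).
2*x^2 + 3*y^2 + z^2 - 3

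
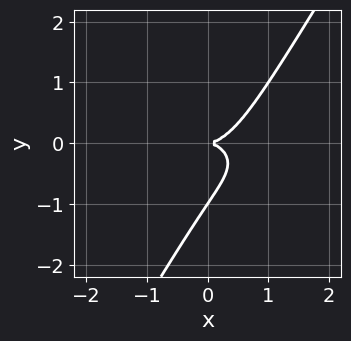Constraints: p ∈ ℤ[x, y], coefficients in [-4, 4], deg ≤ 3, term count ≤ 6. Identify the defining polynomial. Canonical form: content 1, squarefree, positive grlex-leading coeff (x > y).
x^3 + 3*x*y^2 - 2*y^3 - 2*y^2

1. The degree is 3 — no degree-2 curve has this shape.
2. Checking where it meets the axes: it meets the x-axis at x = 0 (among the integer gridlines); among the integer gridlines, it crosses the y-axis at y ∈ {-1, 0}.
3. Fitting integer coefficients to these (and the overall shape) gives p.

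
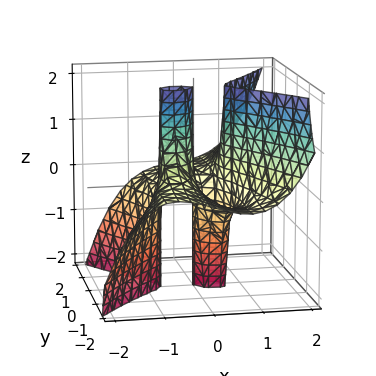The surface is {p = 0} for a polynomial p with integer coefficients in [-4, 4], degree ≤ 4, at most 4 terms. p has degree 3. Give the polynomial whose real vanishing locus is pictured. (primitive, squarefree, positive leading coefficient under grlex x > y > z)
2*x^3 - 2*y^2*z + x*y - x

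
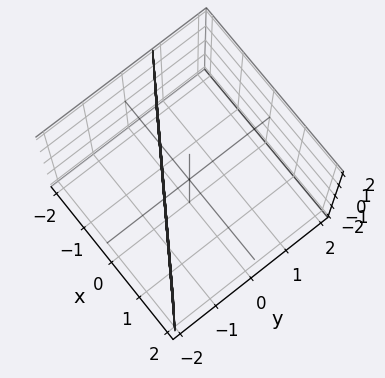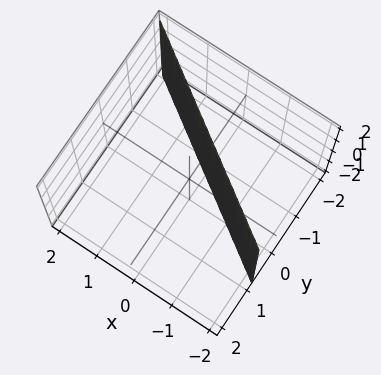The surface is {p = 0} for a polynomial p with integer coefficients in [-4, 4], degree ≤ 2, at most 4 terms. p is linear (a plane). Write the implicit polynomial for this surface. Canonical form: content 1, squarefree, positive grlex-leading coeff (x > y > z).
Degree: the surface is flat (a plane), so deg p = 1.
Reading off the gridlines: no z-intercept at any integer in the box; it meets the x-axis at x = -1 (among the integer gridlines).
Assembling these constraints gives the stated polynomial.

2*x + 3*y + 2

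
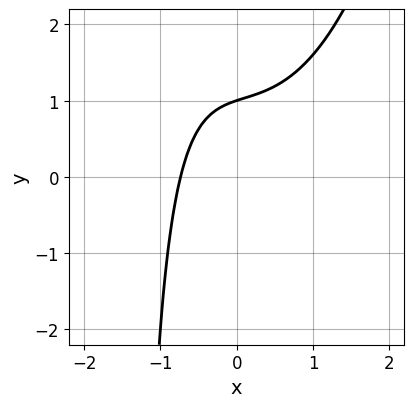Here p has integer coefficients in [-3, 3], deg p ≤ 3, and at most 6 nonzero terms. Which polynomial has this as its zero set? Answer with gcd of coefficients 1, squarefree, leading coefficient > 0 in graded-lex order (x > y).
1. deg p = 3. The shape is more complex than any degree-2 curve.
2. Observable constraints: one y-axis crossing is at y = 1.
3. Matching integer coefficients to the picture gives p.

2*x^3 - 2*x*y + 3*x - 3*y + 3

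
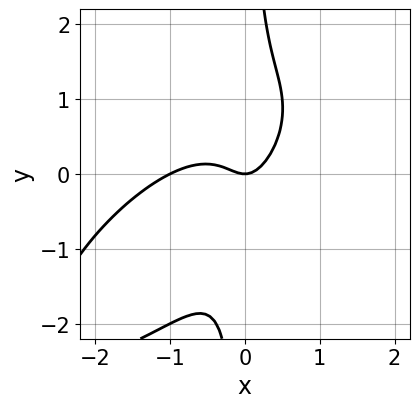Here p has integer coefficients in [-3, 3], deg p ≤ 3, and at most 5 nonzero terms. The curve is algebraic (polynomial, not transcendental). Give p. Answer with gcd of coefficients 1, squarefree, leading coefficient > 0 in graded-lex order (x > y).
2*x^3 - 3*x^2*y + 2*x*y^2 + 2*x^2 - y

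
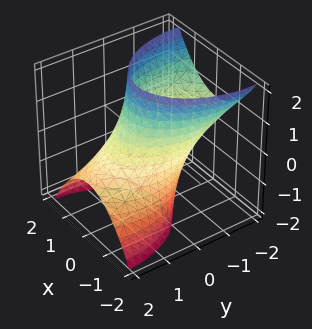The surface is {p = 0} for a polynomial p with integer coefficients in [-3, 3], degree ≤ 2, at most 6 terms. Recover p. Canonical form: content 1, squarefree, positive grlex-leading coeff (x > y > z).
First, degree: the shape is more complex than any degree-1 surface, so deg p = 2.
Then, reading off the gridlines: the surface avoids every integer z-axis point in the box; the x-axis gridline crossings are at x ∈ {-1, 1}.
Finally, solving for integer coefficients yields p as stated.

2*x^2 + y^2 + 2*y*z - 2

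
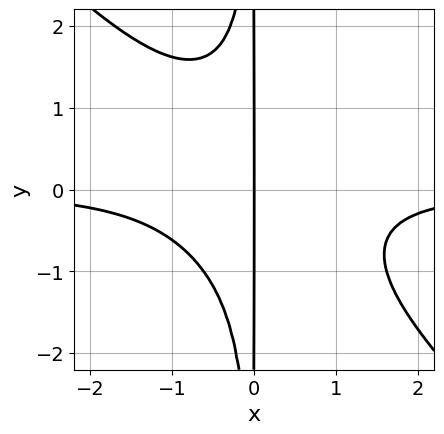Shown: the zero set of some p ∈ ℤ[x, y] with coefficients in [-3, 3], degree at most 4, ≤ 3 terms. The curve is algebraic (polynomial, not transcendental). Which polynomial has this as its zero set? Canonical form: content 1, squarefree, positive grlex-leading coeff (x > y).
(a) The degree is 4 — a generic line meets the curve in up to 4 points.
(b) Against the integer gridlines: one x-axis crossing is at x = 0; every point of the y-axis in the box is on the curve.
(c) Solving for integer coefficients yields p as stated.

x^3*y + x^2*y^2 + x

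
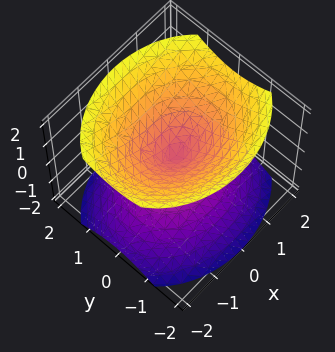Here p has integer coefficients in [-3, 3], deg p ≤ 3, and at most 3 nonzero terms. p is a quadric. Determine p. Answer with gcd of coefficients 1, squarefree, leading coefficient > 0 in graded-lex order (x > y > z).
2*x^2 + 3*y^2 - 3*z^2

(a) I count 2 distinct pieces. They look like related sheets of one shape, so recover p as a whole.
(b) The degree is 2 — two nappes meeting at a single point; a quadric.
(c) Symmetries: the y ↦ −y reflection is a symmetry, so y appears only in even powers; mirror symmetry x ↦ −x ⇒ only even powers of x; the z ↦ −z reflection is a symmetry, so z appears only in even powers.
(d) From the axis intercepts and sections: one x-axis crossing is at x = 0; one y-axis crossing is at y = 0; one z-axis crossing is at z = 0.
(e) Fitting integer coefficients to these (and the overall shape) gives p.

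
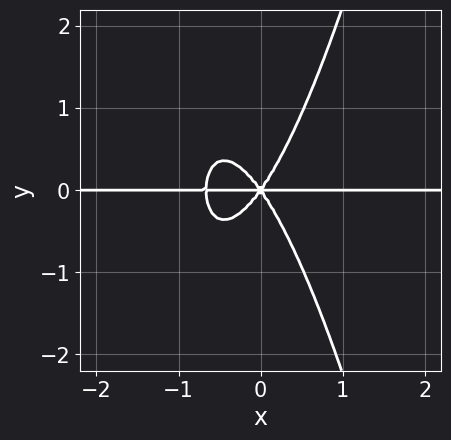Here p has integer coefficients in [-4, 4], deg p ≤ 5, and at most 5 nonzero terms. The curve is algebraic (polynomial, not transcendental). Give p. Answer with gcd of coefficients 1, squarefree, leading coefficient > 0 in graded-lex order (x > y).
3*x^3*y + 2*x^2*y - y^3

First, the degree is 4 — the shape is more complex than any degree-3 curve.
Then, observable constraints: it crosses the y-axis at the gridline y = 0; every point of the x-axis in the box is on the curve.
Finally, fitting integer coefficients to these (and the overall shape) gives p.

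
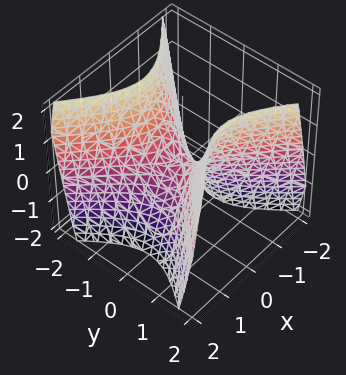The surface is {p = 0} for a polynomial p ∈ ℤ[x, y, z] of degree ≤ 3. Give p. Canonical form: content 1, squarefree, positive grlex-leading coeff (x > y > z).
deg p = 2. A saddle surface; a quadric.
Symmetries: it's symmetric under x → −x, forcing even powers of x; mirror symmetry y ↦ −y ⇒ only even powers of y.
Against the integer gridlines: one x-axis crossing is at x = 0; one z-axis crossing is at z = 0.
Fitting integer coefficients to these (and the overall shape) gives p.

3*x^2 - 3*y^2 + 2*z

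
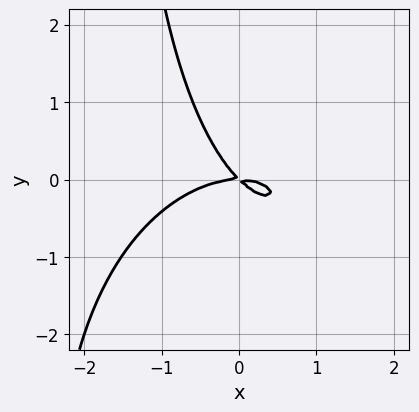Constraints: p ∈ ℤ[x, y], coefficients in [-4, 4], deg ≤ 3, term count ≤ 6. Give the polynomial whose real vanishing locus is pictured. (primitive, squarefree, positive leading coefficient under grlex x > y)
First, deg p = 3. The shape is more complex than any degree-2 curve.
Next, from the axis intercepts and sections: one x-axis crossing is at x = 0; it meets the y-axis at y = 0 (among the integer gridlines).
Finally, putting this together gives p.

x^3 + x*y^2 + 2*x*y + 2*y^2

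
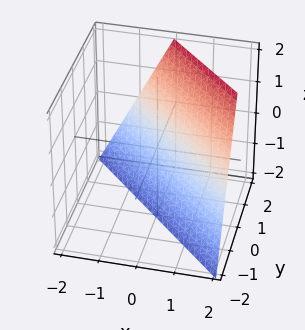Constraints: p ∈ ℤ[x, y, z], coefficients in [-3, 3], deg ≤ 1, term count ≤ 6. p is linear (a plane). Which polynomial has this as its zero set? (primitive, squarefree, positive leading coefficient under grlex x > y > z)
2*x + 2*y - z - 2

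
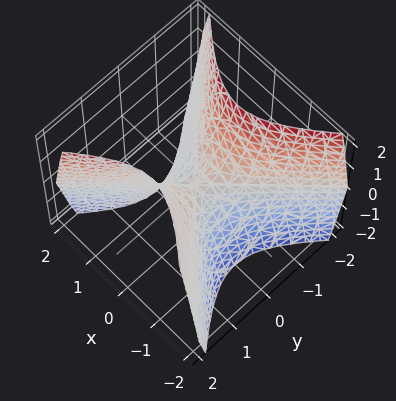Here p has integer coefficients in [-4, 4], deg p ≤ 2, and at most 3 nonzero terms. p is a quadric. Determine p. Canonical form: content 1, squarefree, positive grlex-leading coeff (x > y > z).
3*x^2 - 3*y^2 + 2*z

1. deg p = 2.
2. Symmetries: it's symmetric under y → −y, forcing even powers of y; it's symmetric under x → −x, forcing even powers of x.
3. Checking where it meets the axes: it crosses the x-axis at the gridline x = 0; one z-axis crossing is at z = 0.
4. Matching integer coefficients to the picture gives p.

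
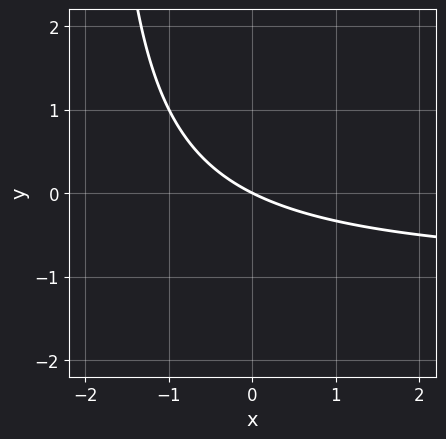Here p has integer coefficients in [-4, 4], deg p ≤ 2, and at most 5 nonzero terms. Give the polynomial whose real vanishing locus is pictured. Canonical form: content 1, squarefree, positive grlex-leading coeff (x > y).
First, deg p = 2.
Then, from the axis intercepts and sections: one y-axis crossing is at y = 0; it meets the x-axis at x = 0 (among the integer gridlines).
Finally, assembling these constraints gives the stated polynomial.

x*y + x + 2*y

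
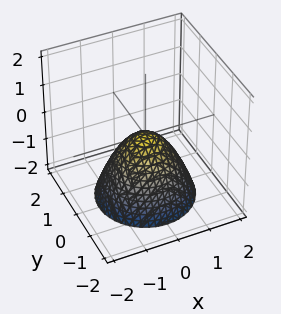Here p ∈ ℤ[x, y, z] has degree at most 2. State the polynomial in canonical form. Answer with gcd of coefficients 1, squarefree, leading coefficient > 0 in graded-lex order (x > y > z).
1. Degree: a single bowl opening along one axis; a quadric, so deg p = 2.
2. Symmetry: every cross-section ⟂ z is a circle, so x, y appear only via x² + y².
3. Observable constraints: it crosses the y-axis at the gridline y = 0; a circular section at z = -1 has radius exactly 1.
4. Matching integer coefficients to the picture gives p.

x^2 + y^2 + z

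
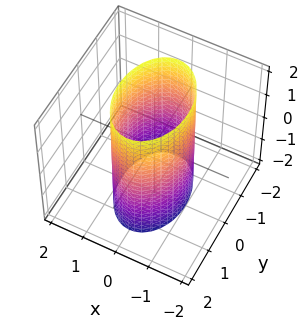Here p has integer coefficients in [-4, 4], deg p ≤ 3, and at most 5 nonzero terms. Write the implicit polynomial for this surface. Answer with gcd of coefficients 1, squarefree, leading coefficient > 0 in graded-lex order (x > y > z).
The degree is 2 — constant cross-section along one axis; a quadric.
Symmetries: the y ↦ −y reflection is a symmetry, so y appears only in even powers; it's symmetric under z → −z, forcing even powers of z; it's symmetric under x → −x, forcing even powers of x.
Checking where it meets the axes: among the integer gridlines, it crosses the x-axis at x ∈ {-1, 1}; the surface avoids every integer z-axis point in the box.
These observations pin down the coefficients.

2*x^2 + y^2 - 2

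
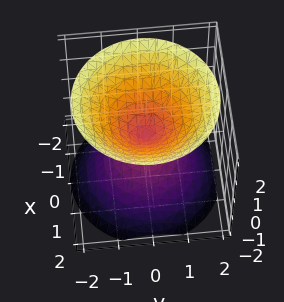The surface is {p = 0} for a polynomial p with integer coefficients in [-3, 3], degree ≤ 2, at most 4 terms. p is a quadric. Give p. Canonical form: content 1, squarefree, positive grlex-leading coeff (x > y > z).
x^2 + y^2 - z^2

1. The picture has 2 separate pieces. Treating them together as one polynomial.
2. The degree is 2 — two nappes meeting at a single point; a quadric.
3. By symmetry, the surface is invariant under rotation about z: p = q(x² + y², z); it's symmetric under z → −z, forcing even powers of z.
4. Checking where it meets the axes: one y-axis crossing is at y = 0; it meets the x-axis at x = 0 (among the integer gridlines); a circular section at z = -1 has radius exactly 1; it meets the z-axis at z = 0 (among the integer gridlines).
5. The integer polynomial consistent with all of this is the stated p.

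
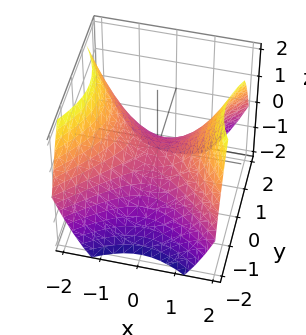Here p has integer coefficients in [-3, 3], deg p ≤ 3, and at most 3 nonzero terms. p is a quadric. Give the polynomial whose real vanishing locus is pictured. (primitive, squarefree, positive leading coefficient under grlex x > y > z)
2*x^2 - 2*y^2 - 3*z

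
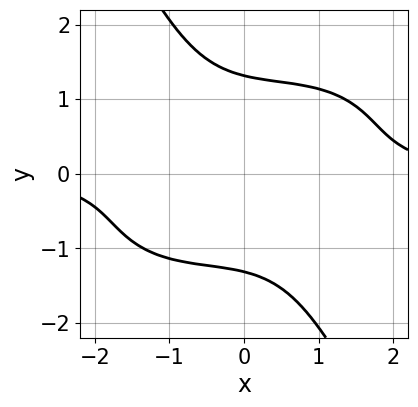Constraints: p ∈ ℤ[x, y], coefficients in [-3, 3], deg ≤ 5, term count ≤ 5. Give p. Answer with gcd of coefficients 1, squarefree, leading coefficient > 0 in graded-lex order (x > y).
1. The degree is 4 — the shape is more complex than any degree-3 curve.
2. Reading off the gridlines: it misses every integer gridline on the x-axis.
3. Assembling these constraints gives the stated polynomial.

x^3*y - x^2*y^2 + x*y^3 + y^4 - 3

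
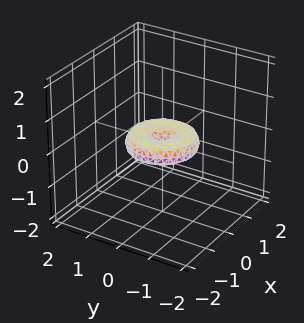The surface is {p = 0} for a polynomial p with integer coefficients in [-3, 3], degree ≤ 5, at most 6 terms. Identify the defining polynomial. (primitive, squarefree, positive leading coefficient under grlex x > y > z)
x^4 + 2*x^2*y^2 + y^4 - x^2 - y^2 + 3*z^2

Degree: a generic line meets the surface in up to 4 points, so deg p = 4.
Symmetry: every cross-section ⟂ z is a circle, so x, y appear only via x² + y².
Reading off the gridlines: the y-axis gridline crossings are at y ∈ {-1, 0, 1}; a circular section at z = 0 has radius exactly 1.
Fitting integer coefficients to these (and the overall shape) gives p. Check: (1, 0, 0) on the x-axis lies on the surface, and p(1, 0, 0) = 0. ✓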